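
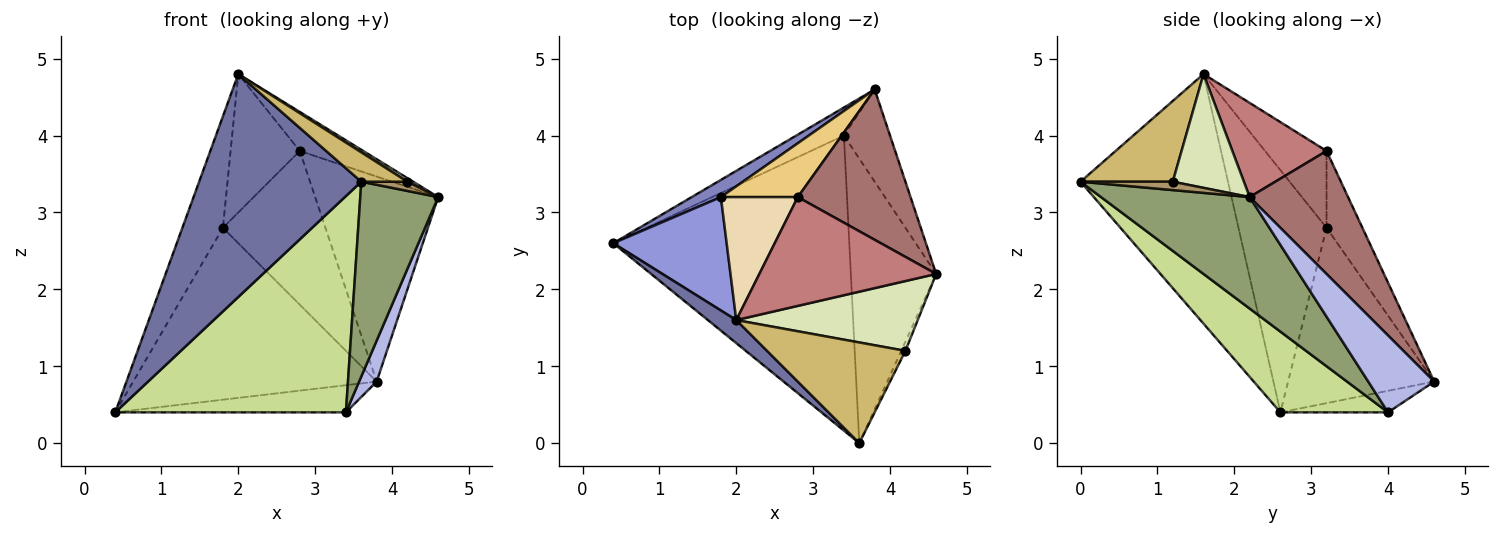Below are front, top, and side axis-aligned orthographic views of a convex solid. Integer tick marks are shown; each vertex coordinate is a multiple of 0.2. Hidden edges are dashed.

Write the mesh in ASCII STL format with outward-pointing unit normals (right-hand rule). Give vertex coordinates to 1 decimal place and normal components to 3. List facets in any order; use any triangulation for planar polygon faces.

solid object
 facet normal -0.671 -0.738 0.076
  outer loop
   vertex 3.6 0.0 3.4
   vertex 2.0 1.6 4.8
   vertex 0.4 2.6 0.4
  endloop
 endfacet
 facet normal -0.513 0.854 0.085
  outer loop
   vertex 1.8 3.2 2.8
   vertex 3.8 4.6 0.8
   vertex 0.4 2.6 0.4
  endloop
 endfacet
 facet normal -0.836 0.385 0.391
  outer loop
   vertex 1.8 3.2 2.8
   vertex 0.4 2.6 0.4
   vertex 2.0 1.6 4.8
  endloop
 endfacet
 facet normal 0.836 -0.223 -0.502
  outer loop
   vertex 3.4 4.0 0.4
   vertex 3.8 4.6 0.8
   vertex 4.6 2.2 3.2
  endloop
 endfacet
 facet normal 0.733 -0.384 -0.561
  outer loop
   vertex 3.4 4.0 0.4
   vertex 4.6 2.2 3.2
   vertex 3.6 0.0 3.4
  endloop
 endfacet
 facet normal -0.309 0.661 -0.684
  outer loop
   vertex 3.4 4.0 0.4
   vertex 0.4 2.6 0.4
   vertex 3.8 4.6 0.8
  endloop
 endfacet
 facet normal 0.266 -0.570 -0.778
  outer loop
   vertex 3.4 4.0 0.4
   vertex 3.6 0.0 3.4
   vertex 0.4 2.6 0.4
  endloop
 endfacet
 facet normal 0.531 -0.043 0.846
  outer loop
   vertex 4.2 1.2 3.4
   vertex 4.6 2.2 3.2
   vertex 2.0 1.6 4.8
  endloop
 endfacet
 facet normal 0.816 -0.408 -0.408
  outer loop
   vertex 4.2 1.2 3.4
   vertex 3.6 0.0 3.4
   vertex 4.6 2.2 3.2
  endloop
 endfacet
 facet normal 0.489 -0.244 0.838
  outer loop
   vertex 4.2 1.2 3.4
   vertex 2.0 1.6 4.8
   vertex 3.6 0.0 3.4
  endloop
 endfacet
 facet normal -0.314 0.896 0.314
  outer loop
   vertex 2.8 3.2 3.8
   vertex 3.8 4.6 0.8
   vertex 1.8 3.2 2.8
  endloop
 endfacet
 facet normal -0.553 0.623 0.553
  outer loop
   vertex 2.8 3.2 3.8
   vertex 1.8 3.2 2.8
   vertex 2.0 1.6 4.8
  endloop
 endfacet
 facet normal 0.542 0.678 0.497
  outer loop
   vertex 2.8 3.2 3.8
   vertex 4.6 2.2 3.2
   vertex 3.8 4.6 0.8
  endloop
 endfacet
 facet normal 0.448 0.302 0.841
  outer loop
   vertex 2.8 3.2 3.8
   vertex 2.0 1.6 4.8
   vertex 4.6 2.2 3.2
  endloop
 endfacet
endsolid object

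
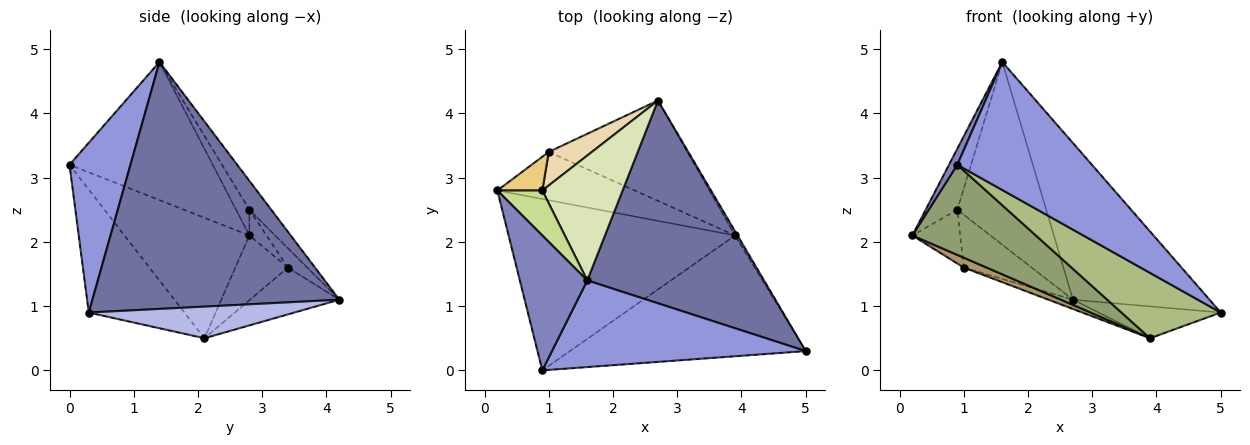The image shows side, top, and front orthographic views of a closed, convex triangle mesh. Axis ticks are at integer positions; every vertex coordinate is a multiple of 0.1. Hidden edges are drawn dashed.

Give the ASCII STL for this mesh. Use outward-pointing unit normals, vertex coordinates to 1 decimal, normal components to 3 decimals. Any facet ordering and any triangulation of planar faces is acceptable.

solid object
 facet normal 0.742 0.410 0.531
  outer loop
   vertex 1.6 1.4 4.8
   vertex 5.0 0.3 0.9
   vertex 2.7 4.2 1.1
  endloop
 endfacet
 facet normal -0.897 -0.052 0.438
  outer loop
   vertex 0.9 0.0 3.2
   vertex 1.6 1.4 4.8
   vertex 0.2 2.8 2.1
  endloop
 endfacet
 facet normal 0.351 -0.775 0.525
  outer loop
   vertex 0.9 0.0 3.2
   vertex 5.0 0.3 0.9
   vertex 1.6 1.4 4.8
  endloop
 endfacet
 facet normal 0.858 0.509 -0.067
  outer loop
   vertex 3.9 2.1 0.5
   vertex 2.7 4.2 1.1
   vertex 5.0 0.3 0.9
  endloop
 endfacet
 facet normal -0.426 -0.421 -0.801
  outer loop
   vertex 3.9 2.1 0.5
   vertex 0.9 0.0 3.2
   vertex 0.2 2.8 2.1
  endloop
 endfacet
 facet normal -0.417 -0.432 -0.800
  outer loop
   vertex 3.9 2.1 0.5
   vertex 5.0 0.3 0.9
   vertex 0.9 0.0 3.2
  endloop
 endfacet
 facet normal -0.321 0.762 0.562
  outer loop
   vertex 0.9 2.8 2.5
   vertex 0.2 2.8 2.1
   vertex 1.6 1.4 4.8
  endloop
 endfacet
 facet normal -0.199 0.809 0.553
  outer loop
   vertex 0.9 2.8 2.5
   vertex 1.6 1.4 4.8
   vertex 2.7 4.2 1.1
  endloop
 endfacet
 facet normal -0.419 -0.182 -0.889
  outer loop
   vertex 1.0 3.4 1.6
   vertex 3.9 2.1 0.5
   vertex 0.2 2.8 2.1
  endloop
 endfacet
 facet normal -0.319 0.088 -0.944
  outer loop
   vertex 1.0 3.4 1.6
   vertex 2.7 4.2 1.1
   vertex 3.9 2.1 0.5
  endloop
 endfacet
 facet normal -0.290 0.811 0.508
  outer loop
   vertex 1.0 3.4 1.6
   vertex 0.2 2.8 2.1
   vertex 0.9 2.8 2.5
  endloop
 endfacet
 facet normal -0.233 0.821 0.521
  outer loop
   vertex 1.0 3.4 1.6
   vertex 0.9 2.8 2.5
   vertex 2.7 4.2 1.1
  endloop
 endfacet
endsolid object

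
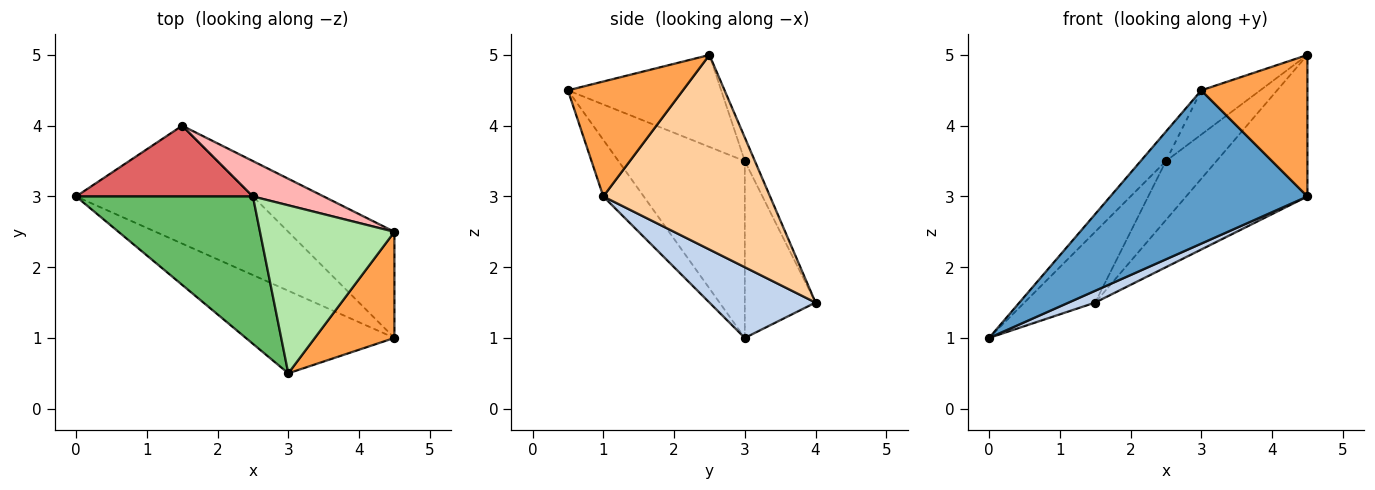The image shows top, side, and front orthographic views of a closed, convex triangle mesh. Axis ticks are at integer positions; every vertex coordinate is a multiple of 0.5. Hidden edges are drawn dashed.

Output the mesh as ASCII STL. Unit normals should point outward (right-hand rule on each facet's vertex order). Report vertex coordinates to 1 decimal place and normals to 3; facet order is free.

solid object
 facet normal -0.178 -0.866 -0.467
  outer loop
   vertex 4.5 1.0 3.0
   vertex 3.0 0.5 4.5
   vertex 0.0 3.0 1.0
  endloop
 endfacet
 facet normal 0.370 -0.092 -0.925
  outer loop
   vertex 4.5 1.0 3.0
   vertex 0.0 3.0 1.0
   vertex 1.5 4.0 1.5
  endloop
 endfacet
 facet normal 0.655 -0.605 0.453
  outer loop
   vertex 4.5 1.0 3.0
   vertex 4.5 2.5 5.0
   vertex 3.0 0.5 4.5
  endloop
 endfacet
 facet normal 0.740 0.538 -0.404
  outer loop
   vertex 4.5 1.0 3.0
   vertex 1.5 4.0 1.5
   vertex 4.5 2.5 5.0
  endloop
 endfacet
 facet normal -0.700 0.140 0.700
  outer loop
   vertex 2.5 3.0 3.5
   vertex 0.0 3.0 1.0
   vertex 3.0 0.5 4.5
  endloop
 endfacet
 facet normal -0.552 0.212 0.807
  outer loop
   vertex 2.5 3.0 3.5
   vertex 3.0 0.5 4.5
   vertex 4.5 2.5 5.0
  endloop
 endfacet
 facet normal -0.577 0.577 0.577
  outer loop
   vertex 2.5 3.0 3.5
   vertex 1.5 4.0 1.5
   vertex 0.0 3.0 1.0
  endloop
 endfacet
 facet normal -0.169 0.845 0.507
  outer loop
   vertex 2.5 3.0 3.5
   vertex 4.5 2.5 5.0
   vertex 1.5 4.0 1.5
  endloop
 endfacet
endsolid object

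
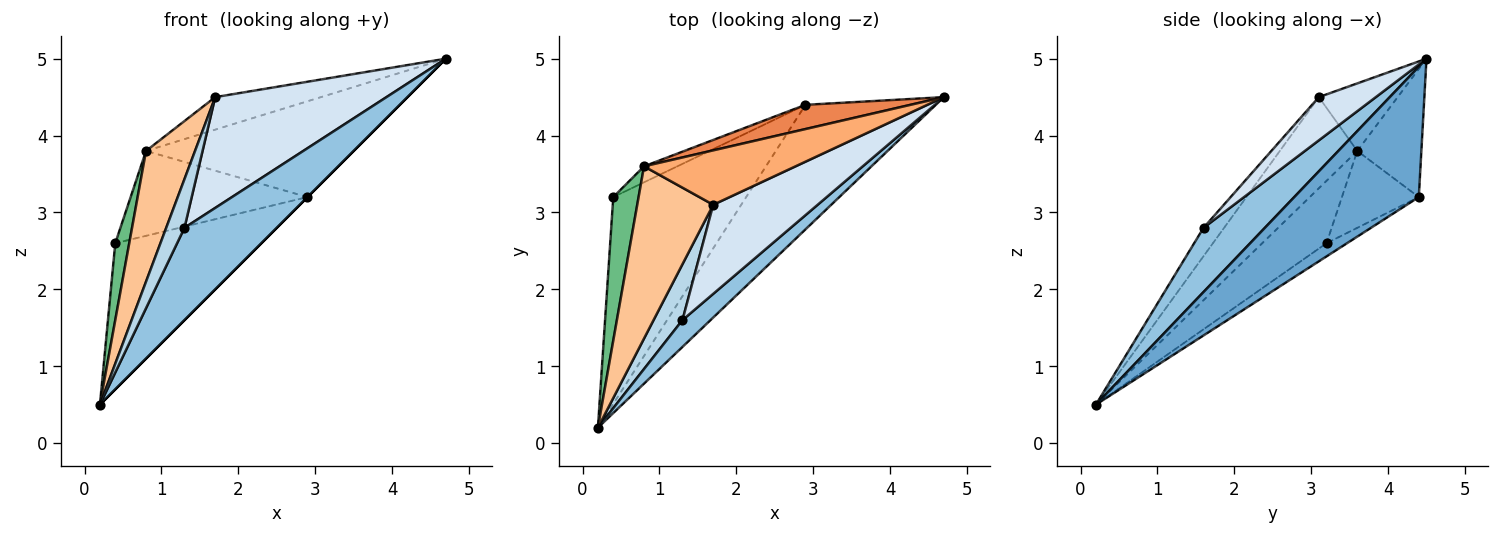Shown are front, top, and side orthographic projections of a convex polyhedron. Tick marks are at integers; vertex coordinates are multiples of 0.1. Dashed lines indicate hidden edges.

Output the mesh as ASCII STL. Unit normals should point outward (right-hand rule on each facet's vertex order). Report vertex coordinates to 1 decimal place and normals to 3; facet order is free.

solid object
 facet normal 0.707 0.000 -0.707
  outer loop
   vertex 2.9 4.4 3.2
   vertex 4.7 4.5 5.0
   vertex 0.2 0.2 0.5
  endloop
 endfacet
 facet normal 0.538 -0.809 0.235
  outer loop
   vertex 1.3 1.6 2.8
   vertex 0.2 0.2 0.5
   vertex 4.7 4.5 5.0
  endloop
 endfacet
 facet normal -0.595 -0.528 0.606
  outer loop
   vertex 1.3 1.6 2.8
   vertex 1.7 3.1 4.5
   vertex 0.2 0.2 0.5
  endloop
 endfacet
 facet normal 0.251 -0.754 0.607
  outer loop
   vertex 1.3 1.6 2.8
   vertex 4.7 4.5 5.0
   vertex 1.7 3.1 4.5
  endloop
 endfacet
 facet normal -0.287 0.929 0.235
  outer loop
   vertex 0.8 3.6 3.8
   vertex 4.7 4.5 5.0
   vertex 2.9 4.4 3.2
  endloop
 endfacet
 facet normal -0.357 0.479 0.802
  outer loop
   vertex 0.8 3.6 3.8
   vertex 1.7 3.1 4.5
   vertex 4.7 4.5 5.0
  endloop
 endfacet
 facet normal -0.691 -0.437 0.576
  outer loop
   vertex 0.8 3.6 3.8
   vertex 0.2 0.2 0.5
   vertex 1.7 3.1 4.5
  endloop
 endfacet
 facet normal -0.081 0.575 -0.814
  outer loop
   vertex 0.4 3.2 2.6
   vertex 2.9 4.4 3.2
   vertex 0.2 0.2 0.5
  endloop
 endfacet
 facet normal -0.908 -0.197 0.369
  outer loop
   vertex 0.4 3.2 2.6
   vertex 0.2 0.2 0.5
   vertex 0.8 3.6 3.8
  endloop
 endfacet
 facet normal -0.393 0.904 -0.170
  outer loop
   vertex 0.4 3.2 2.6
   vertex 0.8 3.6 3.8
   vertex 2.9 4.4 3.2
  endloop
 endfacet
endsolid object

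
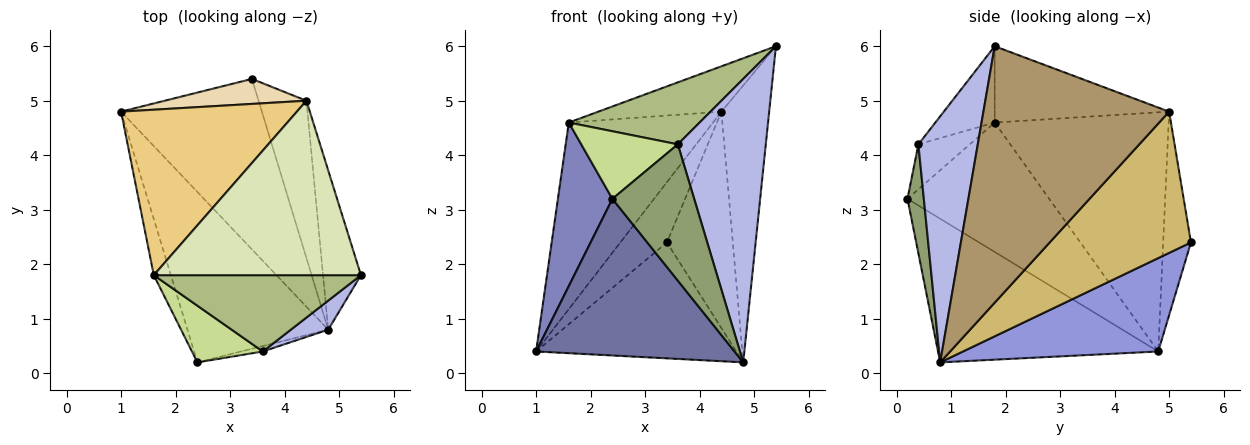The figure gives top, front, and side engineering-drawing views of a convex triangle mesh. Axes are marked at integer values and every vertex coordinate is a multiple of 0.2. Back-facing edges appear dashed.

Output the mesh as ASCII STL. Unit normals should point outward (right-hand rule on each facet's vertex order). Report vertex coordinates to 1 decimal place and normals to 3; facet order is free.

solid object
 facet normal -0.601 -0.541 -0.589
  outer loop
   vertex 4.8 0.8 0.2
   vertex 2.4 0.2 3.2
   vertex 1.0 4.8 0.4
  endloop
 endfacet
 facet normal -0.926 -0.356 -0.122
  outer loop
   vertex 1.6 1.8 4.6
   vertex 1.0 4.8 0.4
   vertex 2.4 0.2 3.2
  endloop
 endfacet
 facet normal 0.481 0.493 -0.725
  outer loop
   vertex 3.4 5.4 2.4
   vertex 4.8 0.8 0.2
   vertex 1.0 4.8 0.4
  endloop
 endfacet
 facet normal 0.558 -0.826 0.085
  outer loop
   vertex 3.6 0.4 4.2
   vertex 4.8 0.8 0.2
   vertex 5.4 1.8 6.0
  endloop
 endfacet
 facet normal 0.196 -0.980 -0.039
  outer loop
   vertex 3.6 0.4 4.2
   vertex 2.4 0.2 3.2
   vertex 4.8 0.8 0.2
  endloop
 endfacet
 facet normal -0.275 -0.606 0.746
  outer loop
   vertex 3.6 0.4 4.2
   vertex 5.4 1.8 6.0
   vertex 1.6 1.8 4.6
  endloop
 endfacet
 facet normal -0.378 -0.709 0.595
  outer loop
   vertex 3.6 0.4 4.2
   vertex 1.6 1.8 4.6
   vertex 2.4 0.2 3.2
  endloop
 endfacet
 facet normal -0.336 0.237 0.912
  outer loop
   vertex 4.4 5.0 4.8
   vertex 1.6 1.8 4.6
   vertex 5.4 1.8 6.0
  endloop
 endfacet
 facet normal 0.959 0.246 -0.142
  outer loop
   vertex 4.4 5.0 4.8
   vertex 5.4 1.8 6.0
   vertex 4.8 0.8 0.2
  endloop
 endfacet
 facet normal 0.866 0.404 -0.294
  outer loop
   vertex 4.4 5.0 4.8
   vertex 4.8 0.8 0.2
   vertex 3.4 5.4 2.4
  endloop
 endfacet
 facet normal -0.670 0.555 0.492
  outer loop
   vertex 4.4 5.0 4.8
   vertex 1.0 4.8 0.4
   vertex 1.6 1.8 4.6
  endloop
 endfacet
 facet normal -0.482 0.809 0.336
  outer loop
   vertex 4.4 5.0 4.8
   vertex 3.4 5.4 2.4
   vertex 1.0 4.8 0.4
  endloop
 endfacet
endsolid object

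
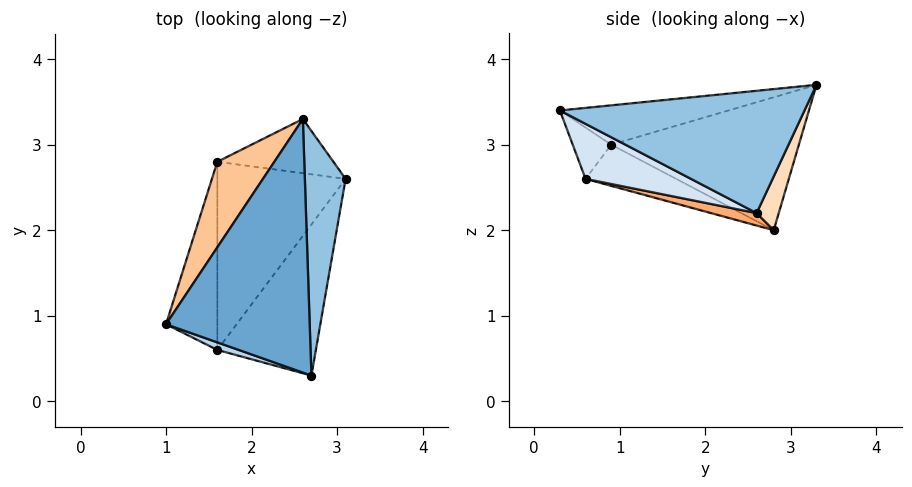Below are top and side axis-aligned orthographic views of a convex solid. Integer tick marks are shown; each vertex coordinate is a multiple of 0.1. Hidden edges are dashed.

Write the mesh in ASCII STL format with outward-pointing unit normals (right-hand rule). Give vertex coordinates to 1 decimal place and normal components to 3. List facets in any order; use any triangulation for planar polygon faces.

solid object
 facet normal -0.263 -0.105 0.959
  outer loop
   vertex 2.6 3.3 3.7
   vertex 1.0 0.9 3.0
   vertex 2.7 0.3 3.4
  endloop
 endfacet
 facet normal 0.949 0.000 0.316
  outer loop
   vertex 2.6 3.3 3.7
   vertex 2.7 0.3 3.4
   vertex 3.1 2.6 2.2
  endloop
 endfacet
 facet normal -0.360 -0.921 0.150
  outer loop
   vertex 1.6 0.6 2.6
   vertex 2.7 0.3 3.4
   vertex 1.0 0.9 3.0
  endloop
 endfacet
 facet normal 0.429 -0.475 -0.768
  outer loop
   vertex 1.6 0.6 2.6
   vertex 3.1 2.6 2.2
   vertex 2.7 0.3 3.4
  endloop
 endfacet
 facet normal -0.612 -0.208 -0.763
  outer loop
   vertex 1.6 2.8 2.0
   vertex 1.6 0.6 2.6
   vertex 1.0 0.9 3.0
  endloop
 endfacet
 facet normal 0.093 -0.262 -0.961
  outer loop
   vertex 1.6 2.8 2.0
   vertex 3.1 2.6 2.2
   vertex 1.6 0.6 2.6
  endloop
 endfacet
 facet normal -0.823 0.446 0.353
  outer loop
   vertex 1.6 2.8 2.0
   vertex 1.0 0.9 3.0
   vertex 2.6 3.3 3.7
  endloop
 endfacet
 facet normal 0.171 0.913 -0.369
  outer loop
   vertex 1.6 2.8 2.0
   vertex 2.6 3.3 3.7
   vertex 3.1 2.6 2.2
  endloop
 endfacet
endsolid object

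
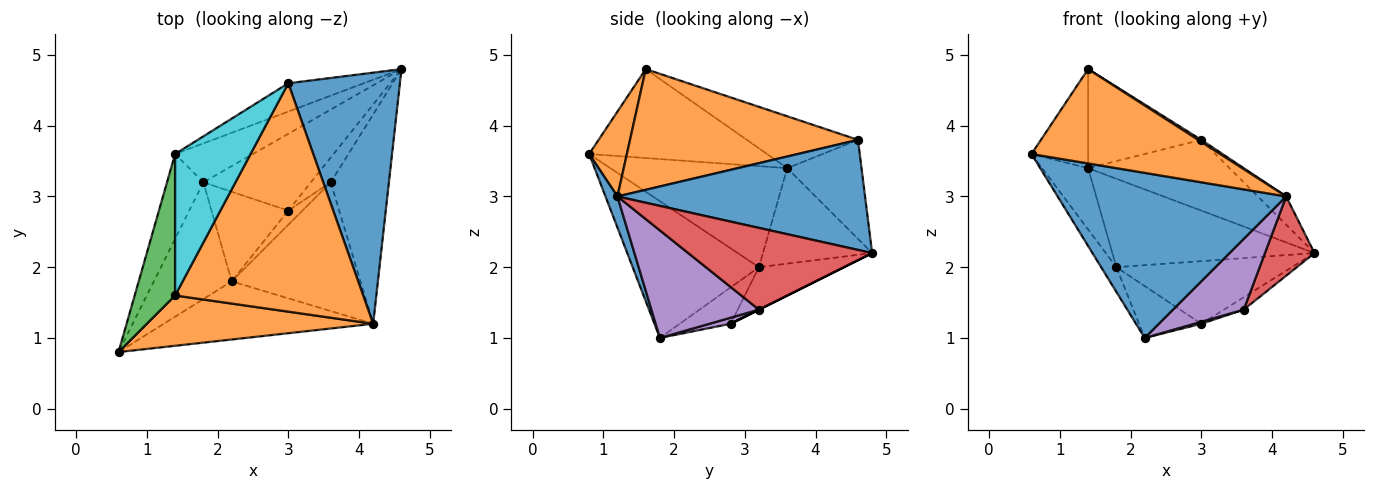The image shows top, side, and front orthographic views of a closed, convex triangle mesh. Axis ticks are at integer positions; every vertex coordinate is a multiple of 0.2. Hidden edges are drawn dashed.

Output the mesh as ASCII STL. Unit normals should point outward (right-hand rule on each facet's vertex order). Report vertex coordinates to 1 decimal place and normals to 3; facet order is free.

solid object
 facet normal 0.049 -0.942 -0.332
  outer loop
   vertex 4.2 1.2 3.0
   vertex 0.6 0.8 3.6
   vertex 2.2 1.8 1.0
  endloop
 endfacet
 facet normal 0.174 -0.869 0.463
  outer loop
   vertex 4.2 1.2 3.0
   vertex 1.4 1.6 4.8
   vertex 0.6 0.8 3.6
  endloop
 endfacet
 facet normal -0.874 0.278 0.397
  outer loop
   vertex 1.4 3.6 3.4
   vertex 0.6 0.8 3.6
   vertex 1.4 1.6 4.8
  endloop
 endfacet
 facet normal 0.796 -0.214 -0.566
  outer loop
   vertex 3.6 3.2 1.4
   vertex 4.6 4.8 2.2
   vertex 4.2 1.2 3.0
  endloop
 endfacet
 facet normal 0.591 -0.389 -0.707
  outer loop
   vertex 3.6 3.2 1.4
   vertex 4.2 1.2 3.0
   vertex 2.2 1.8 1.0
  endloop
 endfacet
 facet normal -0.443 0.821 -0.361
  outer loop
   vertex 1.8 3.2 2.0
   vertex 1.4 3.6 3.4
   vertex 4.6 4.8 2.2
  endloop
 endfacet
 facet normal -0.864 0.104 -0.492
  outer loop
   vertex 1.8 3.2 2.0
   vertex 2.2 1.8 1.0
   vertex 0.6 0.8 3.6
  endloop
 endfacet
 facet normal -0.914 0.238 -0.329
  outer loop
   vertex 1.8 3.2 2.0
   vertex 0.6 0.8 3.6
   vertex 1.4 3.6 3.4
  endloop
 endfacet
 facet normal -0.438 0.835 -0.334
  outer loop
   vertex 3.0 4.6 3.8
   vertex 4.6 4.8 2.2
   vertex 1.4 3.6 3.4
  endloop
 endfacet
 facet normal -0.491 0.500 0.714
  outer loop
   vertex 3.0 4.6 3.8
   vertex 1.4 3.6 3.4
   vertex 1.4 1.6 4.8
  endloop
 endfacet
 facet normal 0.700 0.080 0.710
  outer loop
   vertex 3.0 4.6 3.8
   vertex 4.2 1.2 3.0
   vertex 4.6 4.8 2.2
  endloop
 endfacet
 facet normal 0.540 -0.007 0.842
  outer loop
   vertex 3.0 4.6 3.8
   vertex 1.4 1.6 4.8
   vertex 4.2 1.2 3.0
  endloop
 endfacet
 facet normal 0.000 0.447 -0.894
  outer loop
   vertex 3.0 2.8 1.2
   vertex 4.6 4.8 2.2
   vertex 3.6 3.2 1.4
  endloop
 endfacet
 facet normal -0.292 0.604 -0.741
  outer loop
   vertex 3.0 2.8 1.2
   vertex 1.8 3.2 2.0
   vertex 4.6 4.8 2.2
  endloop
 endfacet
 facet normal 0.391 -0.130 -0.911
  outer loop
   vertex 3.0 2.8 1.2
   vertex 3.6 3.2 1.4
   vertex 2.2 1.8 1.0
  endloop
 endfacet
 facet normal -0.379 0.464 -0.801
  outer loop
   vertex 3.0 2.8 1.2
   vertex 2.2 1.8 1.0
   vertex 1.8 3.2 2.0
  endloop
 endfacet
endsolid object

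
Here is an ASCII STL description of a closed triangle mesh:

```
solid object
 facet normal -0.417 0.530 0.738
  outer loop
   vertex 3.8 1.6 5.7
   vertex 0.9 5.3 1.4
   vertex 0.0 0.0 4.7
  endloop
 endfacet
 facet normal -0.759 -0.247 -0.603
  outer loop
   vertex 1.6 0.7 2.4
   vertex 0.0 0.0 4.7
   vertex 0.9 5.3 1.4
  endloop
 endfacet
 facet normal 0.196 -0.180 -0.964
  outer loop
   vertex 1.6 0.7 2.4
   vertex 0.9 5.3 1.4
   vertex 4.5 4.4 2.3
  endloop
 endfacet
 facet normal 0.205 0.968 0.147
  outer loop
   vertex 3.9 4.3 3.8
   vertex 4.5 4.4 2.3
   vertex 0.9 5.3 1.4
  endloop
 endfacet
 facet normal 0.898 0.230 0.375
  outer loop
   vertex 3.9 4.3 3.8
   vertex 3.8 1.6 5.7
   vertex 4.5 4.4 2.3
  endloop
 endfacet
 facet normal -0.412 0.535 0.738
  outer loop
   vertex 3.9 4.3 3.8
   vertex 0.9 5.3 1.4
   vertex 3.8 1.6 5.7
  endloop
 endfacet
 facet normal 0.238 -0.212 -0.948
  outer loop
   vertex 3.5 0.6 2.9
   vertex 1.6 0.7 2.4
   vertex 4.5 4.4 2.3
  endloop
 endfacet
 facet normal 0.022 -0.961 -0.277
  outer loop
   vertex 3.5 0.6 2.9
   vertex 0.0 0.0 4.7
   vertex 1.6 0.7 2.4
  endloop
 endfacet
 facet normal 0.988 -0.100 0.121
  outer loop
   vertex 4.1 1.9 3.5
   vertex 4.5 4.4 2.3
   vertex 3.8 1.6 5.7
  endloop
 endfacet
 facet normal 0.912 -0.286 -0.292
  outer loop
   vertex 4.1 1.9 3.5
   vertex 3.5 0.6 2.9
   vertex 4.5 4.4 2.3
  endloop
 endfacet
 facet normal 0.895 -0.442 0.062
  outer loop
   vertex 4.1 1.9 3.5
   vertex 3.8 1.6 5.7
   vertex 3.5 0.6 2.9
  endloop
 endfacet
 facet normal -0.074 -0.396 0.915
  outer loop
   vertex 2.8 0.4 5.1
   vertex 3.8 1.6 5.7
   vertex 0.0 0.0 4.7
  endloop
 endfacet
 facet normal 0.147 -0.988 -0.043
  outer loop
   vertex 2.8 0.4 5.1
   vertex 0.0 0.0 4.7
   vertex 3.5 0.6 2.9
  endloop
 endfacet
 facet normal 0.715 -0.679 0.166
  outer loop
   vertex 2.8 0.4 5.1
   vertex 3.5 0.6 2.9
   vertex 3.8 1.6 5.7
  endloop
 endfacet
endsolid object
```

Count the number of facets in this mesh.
14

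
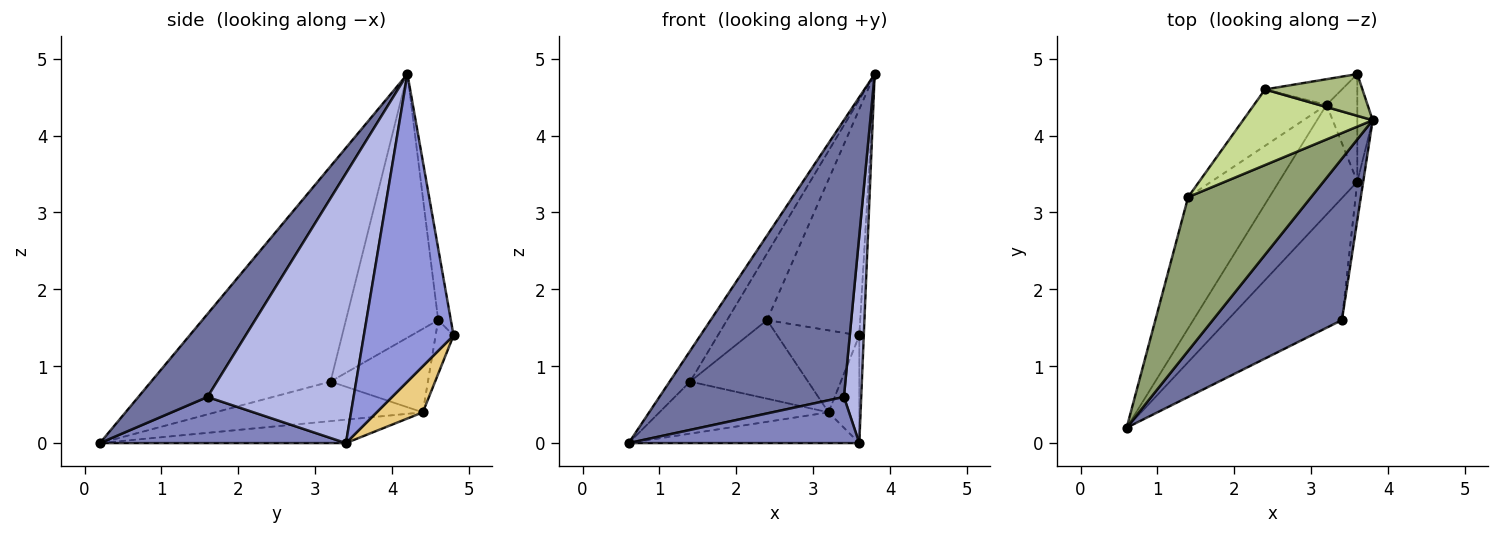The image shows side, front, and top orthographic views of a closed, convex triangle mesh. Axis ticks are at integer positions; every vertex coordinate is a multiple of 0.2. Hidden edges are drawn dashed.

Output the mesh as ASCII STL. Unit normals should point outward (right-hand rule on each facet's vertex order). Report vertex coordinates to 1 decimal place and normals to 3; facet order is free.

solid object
 facet normal 0.308 -0.822 0.479
  outer loop
   vertex 3.4 1.6 0.6
   vertex 3.8 4.2 4.8
   vertex 0.6 0.2 0.0
  endloop
 endfacet
 facet normal 0.353 -0.331 -0.875
  outer loop
   vertex 3.6 3.4 0.0
   vertex 3.4 1.6 0.6
   vertex 0.6 0.2 0.0
  endloop
 endfacet
 facet normal 0.998 0.050 -0.050
  outer loop
   vertex 3.6 3.4 0.0
   vertex 3.6 4.8 1.4
   vertex 3.8 4.2 4.8
  endloop
 endfacet
 facet normal 0.993 -0.118 -0.022
  outer loop
   vertex 3.6 3.4 0.0
   vertex 3.8 4.2 4.8
   vertex 3.4 1.6 0.6
  endloop
 endfacet
 facet normal -0.864 0.099 0.494
  outer loop
   vertex 1.4 3.2 0.8
   vertex 0.6 0.2 0.0
   vertex 3.8 4.2 4.8
  endloop
 endfacet
 facet normal -0.132 0.975 0.180
  outer loop
   vertex 2.4 4.6 1.6
   vertex 3.8 4.2 4.8
   vertex 3.6 4.8 1.4
  endloop
 endfacet
 facet normal -0.836 0.362 0.411
  outer loop
   vertex 2.4 4.6 1.6
   vertex 1.4 3.2 0.8
   vertex 3.8 4.2 4.8
  endloop
 endfacet
 facet normal -0.557 0.675 -0.484
  outer loop
   vertex 3.2 4.4 0.4
   vertex 1.4 3.2 0.8
   vertex 2.4 4.6 1.6
  endloop
 endfacet
 facet normal -0.277 0.259 -0.925
  outer loop
   vertex 3.2 4.4 0.4
   vertex 3.6 3.4 0.0
   vertex 0.6 0.2 0.0
  endloop
 endfacet
 facet normal -0.412 0.336 -0.847
  outer loop
   vertex 3.2 4.4 0.4
   vertex 0.6 0.2 0.0
   vertex 1.4 3.2 0.8
  endloop
 endfacet
 facet normal 0.728 0.485 -0.485
  outer loop
   vertex 3.2 4.4 0.4
   vertex 3.6 4.8 1.4
   vertex 3.6 3.4 0.0
  endloop
 endfacet
 facet normal -0.204 0.934 -0.292
  outer loop
   vertex 3.2 4.4 0.4
   vertex 2.4 4.6 1.6
   vertex 3.6 4.8 1.4
  endloop
 endfacet
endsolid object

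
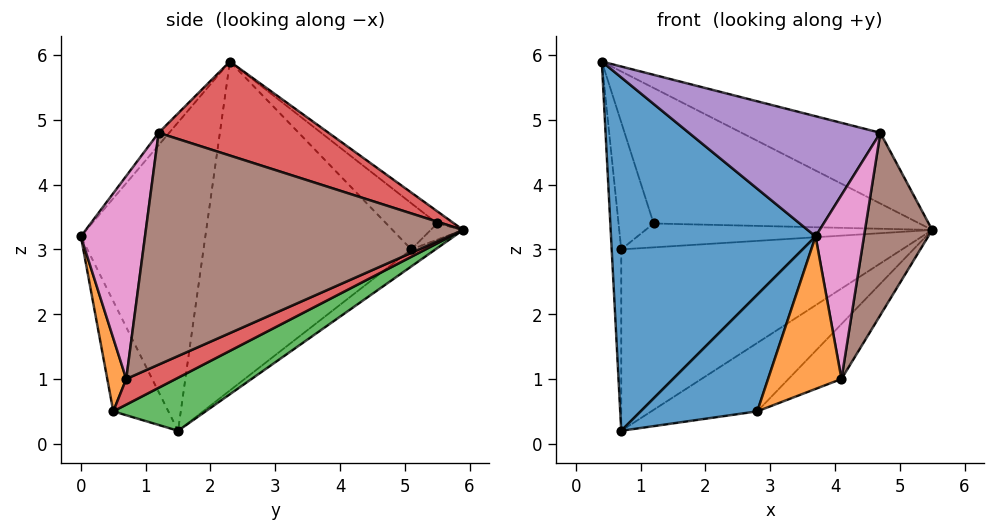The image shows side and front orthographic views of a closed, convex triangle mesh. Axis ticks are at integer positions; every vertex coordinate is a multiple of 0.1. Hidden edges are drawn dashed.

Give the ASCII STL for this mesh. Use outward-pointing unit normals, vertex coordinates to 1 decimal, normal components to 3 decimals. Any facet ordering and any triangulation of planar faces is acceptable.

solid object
 facet normal -0.518 -0.851 0.092
  outer loop
   vertex 0.7 1.5 0.2
   vertex 3.7 0.0 3.2
   vertex 0.4 2.3 5.9
  endloop
 endfacet
 facet normal -0.997 0.046 -0.059
  outer loop
   vertex 0.7 5.1 3.0
   vertex 0.7 1.5 0.2
   vertex 0.4 2.3 5.9
  endloop
 endfacet
 facet normal -0.053 0.613 -0.788
  outer loop
   vertex 0.7 5.1 3.0
   vertex 5.5 5.9 3.3
   vertex 0.7 1.5 0.2
  endloop
 endfacet
 facet normal 0.298 0.244 0.923
  outer loop
   vertex 4.7 1.2 4.8
   vertex 5.5 5.9 3.3
   vertex 0.4 2.3 5.9
  endloop
 endfacet
 facet normal -0.043 -0.786 0.617
  outer loop
   vertex 4.7 1.2 4.8
   vertex 0.4 2.3 5.9
   vertex 3.7 0.0 3.2
  endloop
 endfacet
 facet normal 0.970 -0.205 -0.126
  outer loop
   vertex 4.1 0.7 1.0
   vertex 5.5 5.9 3.3
   vertex 4.7 1.2 4.8
  endloop
 endfacet
 facet normal 0.797 -0.602 -0.047
  outer loop
   vertex 4.1 0.7 1.0
   vertex 4.7 1.2 4.8
   vertex 3.7 0.0 3.2
  endloop
 endfacet
 facet normal -0.040 0.621 0.783
  outer loop
   vertex 1.2 5.5 3.4
   vertex 0.4 2.3 5.9
   vertex 5.5 5.9 3.3
  endloop
 endfacet
 facet normal -0.748 0.515 0.420
  outer loop
   vertex 1.2 5.5 3.4
   vertex 0.7 5.1 3.0
   vertex 0.4 2.3 5.9
  endloop
 endfacet
 facet normal -0.085 0.756 -0.649
  outer loop
   vertex 1.2 5.5 3.4
   vertex 5.5 5.9 3.3
   vertex 0.7 5.1 3.0
  endloop
 endfacet
 facet normal -0.427 -0.904 -0.025
  outer loop
   vertex 2.8 0.5 0.5
   vertex 3.7 0.0 3.2
   vertex 0.7 1.5 0.2
  endloop
 endfacet
 facet normal 0.242 -0.936 -0.254
  outer loop
   vertex 2.8 0.5 0.5
   vertex 4.1 0.7 1.0
   vertex 3.7 0.0 3.2
  endloop
 endfacet
 facet normal 0.284 0.326 -0.902
  outer loop
   vertex 2.8 0.5 0.5
   vertex 0.7 1.5 0.2
   vertex 5.5 5.9 3.3
  endloop
 endfacet
 facet normal 0.297 0.318 -0.900
  outer loop
   vertex 2.8 0.5 0.5
   vertex 5.5 5.9 3.3
   vertex 4.1 0.7 1.0
  endloop
 endfacet
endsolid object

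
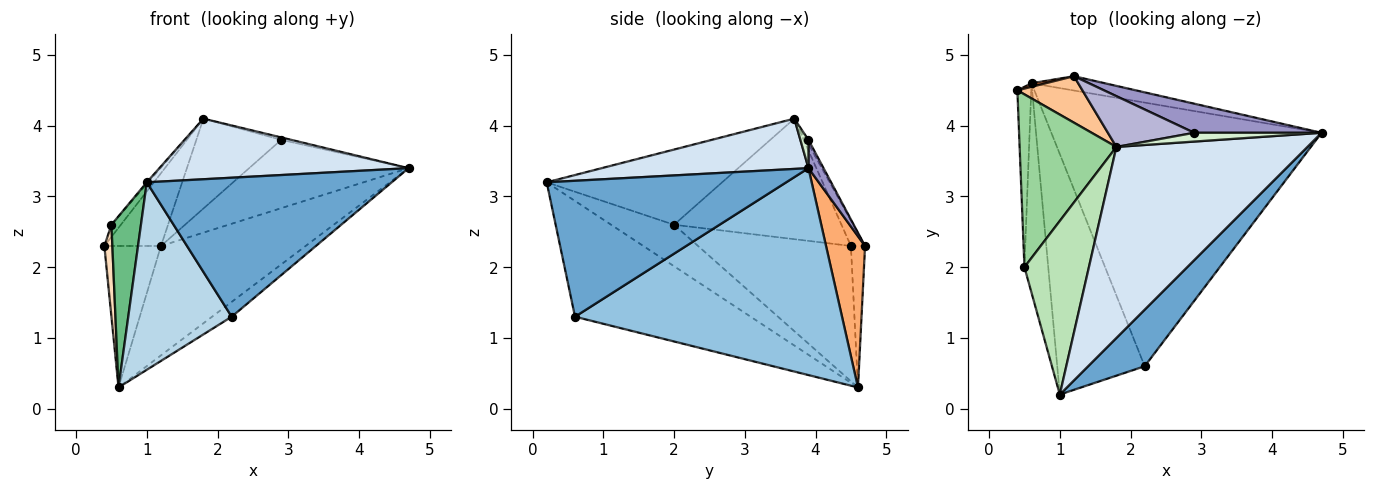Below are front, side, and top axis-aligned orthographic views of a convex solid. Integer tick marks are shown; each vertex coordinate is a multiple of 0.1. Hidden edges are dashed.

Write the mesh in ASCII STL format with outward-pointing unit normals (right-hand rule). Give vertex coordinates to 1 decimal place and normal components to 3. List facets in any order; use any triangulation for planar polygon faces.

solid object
 facet normal 0.671 -0.686 0.279
  outer loop
   vertex 2.2 0.6 1.3
   vertex 4.7 3.9 3.4
   vertex 1.0 0.2 3.2
  endloop
 endfacet
 facet normal 0.607 0.045 -0.793
  outer loop
   vertex 2.2 0.6 1.3
   vertex 0.6 4.6 0.3
   vertex 4.7 3.9 3.4
  endloop
 endfacet
 facet normal -0.722 -0.425 -0.546
  outer loop
   vertex 2.2 0.6 1.3
   vertex 1.0 0.2 3.2
   vertex 0.6 4.6 0.3
  endloop
 endfacet
 facet normal 0.243 -0.293 0.925
  outer loop
   vertex 1.8 3.7 4.1
   vertex 1.0 0.2 3.2
   vertex 4.7 3.9 3.4
  endloop
 endfacet
 facet normal -0.242 0.970 0.024
  outer loop
   vertex 1.2 4.7 2.3
   vertex 0.6 4.6 0.3
   vertex 0.4 4.5 2.3
  endloop
 endfacet
 facet normal 0.258 0.958 -0.125
  outer loop
   vertex 1.2 4.7 2.3
   vertex 4.7 3.9 3.4
   vertex 0.6 4.6 0.3
  endloop
 endfacet
 facet normal -0.206 0.825 0.527
  outer loop
   vertex 1.2 4.7 2.3
   vertex 0.4 4.5 2.3
   vertex 1.8 3.7 4.1
  endloop
 endfacet
 facet normal -0.993 -0.052 -0.102
  outer loop
   vertex 0.5 2.0 2.6
   vertex 0.4 4.5 2.3
   vertex 0.6 4.6 0.3
  endloop
 endfacet
 facet normal -0.803 -0.377 -0.461
  outer loop
   vertex 0.5 2.0 2.6
   vertex 0.6 4.6 0.3
   vertex 1.0 0.2 3.2
  endloop
 endfacet
 facet normal -0.779 0.044 0.625
  outer loop
   vertex 0.5 2.0 2.6
   vertex 1.8 3.7 4.1
   vertex 0.4 4.5 2.3
  endloop
 endfacet
 facet normal -0.759 0.006 0.651
  outer loop
   vertex 0.5 2.0 2.6
   vertex 1.0 0.2 3.2
   vertex 1.8 3.7 4.1
  endloop
 endfacet
 facet normal 0.209 0.262 0.942
  outer loop
   vertex 2.9 3.9 3.8
   vertex 1.8 3.7 4.1
   vertex 4.7 3.9 3.4
  endloop
 endfacet
 facet normal 0.087 0.917 0.390
  outer loop
   vertex 2.9 3.9 3.8
   vertex 4.7 3.9 3.4
   vertex 1.2 4.7 2.3
  endloop
 endfacet
 facet normal -0.024 0.870 0.492
  outer loop
   vertex 2.9 3.9 3.8
   vertex 1.2 4.7 2.3
   vertex 1.8 3.7 4.1
  endloop
 endfacet
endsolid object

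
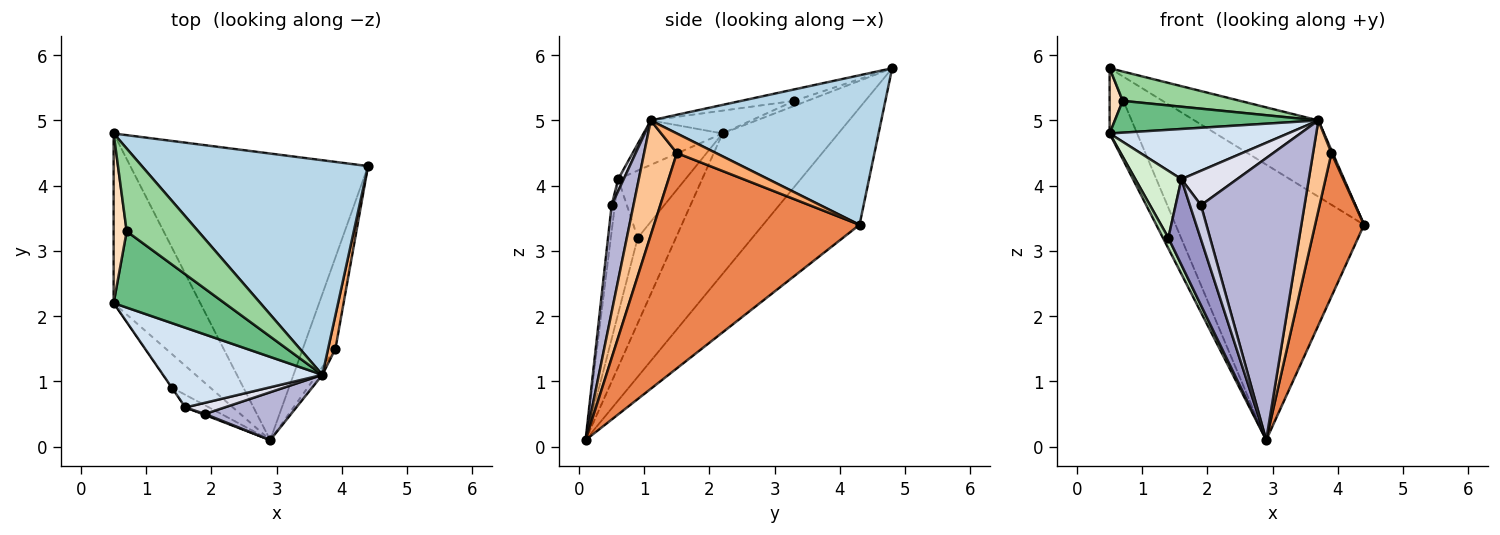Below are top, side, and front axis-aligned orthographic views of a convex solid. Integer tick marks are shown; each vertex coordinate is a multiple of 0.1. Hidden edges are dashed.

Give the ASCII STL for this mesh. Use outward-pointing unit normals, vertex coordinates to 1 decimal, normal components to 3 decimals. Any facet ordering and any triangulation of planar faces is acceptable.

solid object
 facet normal -0.834 0.198 -0.514
  outer loop
   vertex 0.5 4.8 5.8
   vertex 2.9 0.1 0.1
   vertex 0.5 2.2 4.8
  endloop
 endfacet
 facet normal -0.334 0.653 -0.679
  outer loop
   vertex 0.5 4.8 5.8
   vertex 4.4 4.3 3.4
   vertex 2.9 0.1 0.1
  endloop
 endfacet
 facet normal 0.529 0.284 0.800
  outer loop
   vertex 3.7 1.1 5.0
   vertex 4.4 4.3 3.4
   vertex 0.5 4.8 5.8
  endloop
 endfacet
 facet normal -0.230 -0.518 0.824
  outer loop
   vertex 1.6 0.6 4.1
   vertex 3.7 1.1 5.0
   vertex 0.5 2.2 4.8
  endloop
 endfacet
 facet normal 0.962 -0.229 -0.146
  outer loop
   vertex 3.9 1.5 4.5
   vertex 2.9 0.1 0.1
   vertex 4.4 4.3 3.4
  endloop
 endfacet
 facet normal 0.936 -0.029 0.351
  outer loop
   vertex 3.9 1.5 4.5
   vertex 4.4 4.3 3.4
   vertex 3.7 1.1 5.0
  endloop
 endfacet
 facet normal 0.871 -0.489 -0.043
  outer loop
   vertex 3.9 1.5 4.5
   vertex 3.7 1.1 5.0
   vertex 2.9 0.1 0.1
  endloop
 endfacet
 facet normal -0.338 -0.338 0.878
  outer loop
   vertex 0.7 3.3 5.3
   vertex 0.5 4.8 5.8
   vertex 0.5 2.2 4.8
  endloop
 endfacet
 facet normal -0.187 -0.378 0.907
  outer loop
   vertex 0.7 3.3 5.3
   vertex 0.5 2.2 4.8
   vertex 3.7 1.1 5.0
  endloop
 endfacet
 facet normal -0.149 -0.331 0.932
  outer loop
   vertex 0.7 3.3 5.3
   vertex 3.7 1.1 5.0
   vertex 0.5 4.8 5.8
  endloop
 endfacet
 facet normal -0.905 -0.128 -0.405
  outer loop
   vertex 1.4 0.9 3.2
   vertex 0.5 2.2 4.8
   vertex 2.9 0.1 0.1
  endloop
 endfacet
 facet normal -0.825 -0.565 -0.005
  outer loop
   vertex 1.4 0.9 3.2
   vertex 1.6 0.6 4.1
   vertex 0.5 2.2 4.8
  endloop
 endfacet
 facet normal -0.638 -0.762 -0.112
  outer loop
   vertex 1.4 0.9 3.2
   vertex 2.9 0.1 0.1
   vertex 1.6 0.6 4.1
  endloop
 endfacet
 facet normal 0.203 -0.965 0.164
  outer loop
   vertex 1.9 0.5 3.7
   vertex 2.9 0.1 0.1
   vertex 3.7 1.1 5.0
  endloop
 endfacet
 facet normal -0.282 -0.959 0.028
  outer loop
   vertex 1.9 0.5 3.7
   vertex 1.6 0.6 4.1
   vertex 2.9 0.1 0.1
  endloop
 endfacet
 facet normal 0.094 -0.947 0.307
  outer loop
   vertex 1.9 0.5 3.7
   vertex 3.7 1.1 5.0
   vertex 1.6 0.6 4.1
  endloop
 endfacet
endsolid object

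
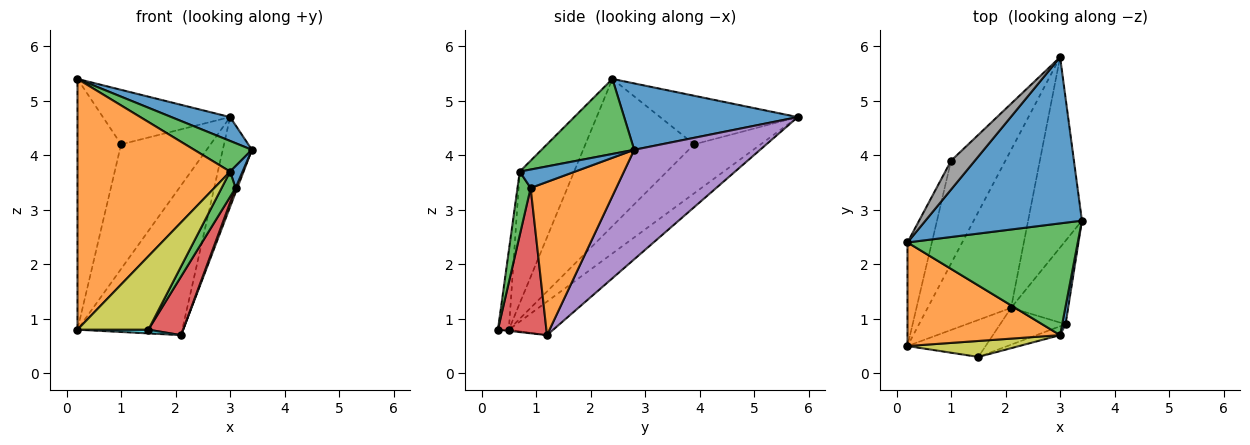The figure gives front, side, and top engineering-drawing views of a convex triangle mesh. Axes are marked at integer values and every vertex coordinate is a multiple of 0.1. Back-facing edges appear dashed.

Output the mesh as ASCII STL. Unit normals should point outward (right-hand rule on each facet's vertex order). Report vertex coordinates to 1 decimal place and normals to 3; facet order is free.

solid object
 facet normal 0.387 -0.131 0.913
  outer loop
   vertex 0.2 2.4 5.4
   vertex 3.4 2.8 4.1
   vertex 3.0 5.8 4.7
  endloop
 endfacet
 facet normal -0.313 -0.878 0.363
  outer loop
   vertex 3.0 0.7 3.7
   vertex 0.2 2.4 5.4
   vertex 0.2 0.5 0.8
  endloop
 endfacet
 facet normal 0.391 -0.244 0.888
  outer loop
   vertex 3.0 0.7 3.7
   vertex 3.4 2.8 4.1
   vertex 0.2 2.4 5.4
  endloop
 endfacet
 facet normal -0.280 0.661 -0.697
  outer loop
   vertex 2.1 1.2 0.7
   vertex 0.2 0.5 0.8
   vertex 3.0 5.8 4.7
  endloop
 endfacet
 facet normal 0.879 0.204 -0.432
  outer loop
   vertex 2.1 1.2 0.7
   vertex 3.0 5.8 4.7
   vertex 3.4 2.8 4.1
  endloop
 endfacet
 facet normal -0.498 0.669 -0.552
  outer loop
   vertex 1.0 3.9 4.2
   vertex 3.0 5.8 4.7
   vertex 0.2 0.5 0.8
  endloop
 endfacet
 facet normal -0.917 0.368 -0.152
  outer loop
   vertex 1.0 3.9 4.2
   vertex 0.2 0.5 0.8
   vertex 0.2 2.4 5.4
  endloop
 endfacet
 facet normal -0.691 0.639 0.338
  outer loop
   vertex 1.0 3.9 4.2
   vertex 0.2 2.4 5.4
   vertex 3.0 5.8 4.7
  endloop
 endfacet
 facet normal -0.149 -0.966 0.210
  outer loop
   vertex 1.5 0.3 0.8
   vertex 3.0 0.7 3.7
   vertex 0.2 0.5 0.8
  endloop
 endfacet
 facet normal -0.015 -0.100 -0.995
  outer loop
   vertex 1.5 0.3 0.8
   vertex 0.2 0.5 0.8
   vertex 2.1 1.2 0.7
  endloop
 endfacet
 facet normal 0.960 -0.216 0.176
  outer loop
   vertex 3.1 0.9 3.4
   vertex 3.4 2.8 4.1
   vertex 3.0 0.7 3.7
  endloop
 endfacet
 facet normal 0.937 -0.019 -0.349
  outer loop
   vertex 3.1 0.9 3.4
   vertex 2.1 1.2 0.7
   vertex 3.4 2.8 4.1
  endloop
 endfacet
 facet normal 0.666 -0.704 -0.247
  outer loop
   vertex 3.1 0.9 3.4
   vertex 3.0 0.7 3.7
   vertex 1.5 0.3 0.8
  endloop
 endfacet
 facet normal 0.763 -0.547 -0.344
  outer loop
   vertex 3.1 0.9 3.4
   vertex 1.5 0.3 0.8
   vertex 2.1 1.2 0.7
  endloop
 endfacet
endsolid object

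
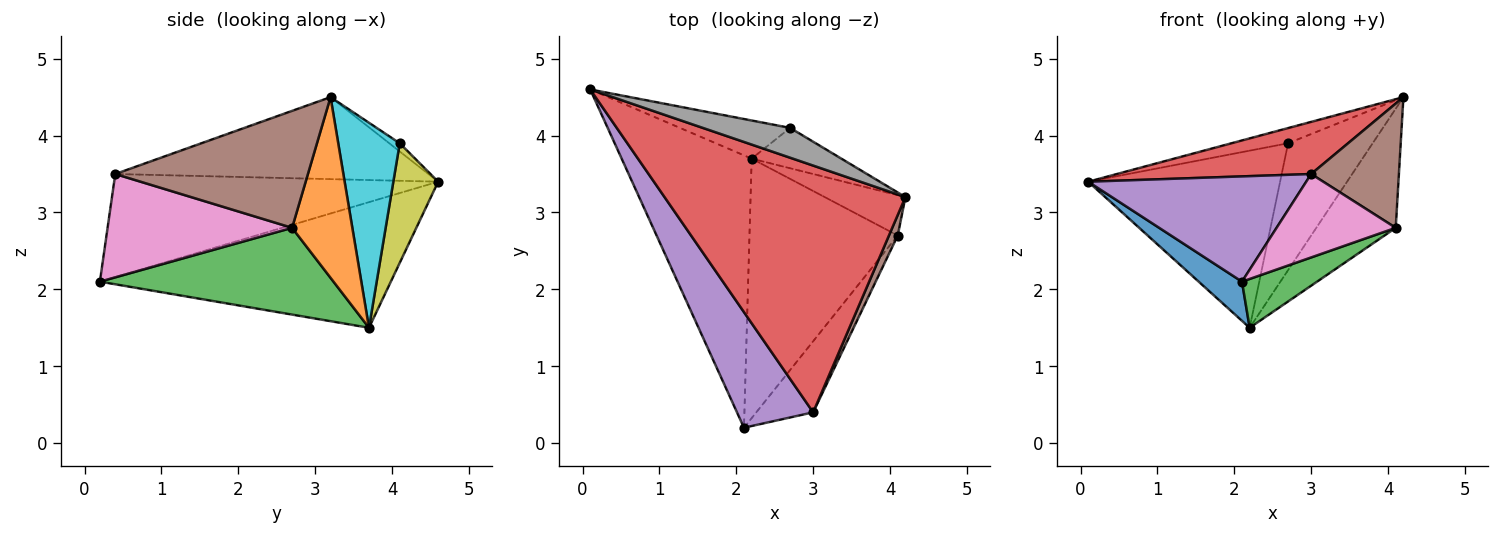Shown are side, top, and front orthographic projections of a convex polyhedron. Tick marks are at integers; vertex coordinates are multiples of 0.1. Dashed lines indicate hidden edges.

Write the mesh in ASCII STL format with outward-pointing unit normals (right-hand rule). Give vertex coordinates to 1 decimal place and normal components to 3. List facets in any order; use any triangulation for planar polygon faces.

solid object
 facet normal -0.691 -0.103 -0.715
  outer loop
   vertex 2.2 3.7 1.5
   vertex 2.1 0.2 2.1
   vertex 0.1 4.6 3.4
  endloop
 endfacet
 facet normal 0.583 0.769 -0.261
  outer loop
   vertex 4.1 2.7 2.8
   vertex 2.2 3.7 1.5
   vertex 4.2 3.2 4.5
  endloop
 endfacet
 facet normal 0.499 -0.160 -0.852
  outer loop
   vertex 4.1 2.7 2.8
   vertex 2.1 0.2 2.1
   vertex 2.2 3.7 1.5
  endloop
 endfacet
 facet normal -0.316 -0.196 0.928
  outer loop
   vertex 3.0 0.4 3.5
   vertex 4.2 3.2 4.5
   vertex 0.1 4.6 3.4
  endloop
 endfacet
 facet normal -0.707 -0.476 0.523
  outer loop
   vertex 3.0 0.4 3.5
   vertex 0.1 4.6 3.4
   vertex 2.1 0.2 2.1
  endloop
 endfacet
 facet normal 0.908 -0.413 0.068
  outer loop
   vertex 3.0 0.4 3.5
   vertex 4.1 2.7 2.8
   vertex 4.2 3.2 4.5
  endloop
 endfacet
 facet normal 0.762 -0.492 -0.420
  outer loop
   vertex 3.0 0.4 3.5
   vertex 2.1 0.2 2.1
   vertex 4.1 2.7 2.8
  endloop
 endfacet
 facet normal -0.084 0.452 0.888
  outer loop
   vertex 2.7 4.1 3.9
   vertex 0.1 4.6 3.4
   vertex 4.2 3.2 4.5
  endloop
 endfacet
 facet normal 0.223 0.953 -0.205
  outer loop
   vertex 2.7 4.1 3.9
   vertex 2.2 3.7 1.5
   vertex 0.1 4.6 3.4
  endloop
 endfacet
 facet normal 0.570 0.783 -0.249
  outer loop
   vertex 2.7 4.1 3.9
   vertex 4.2 3.2 4.5
   vertex 2.2 3.7 1.5
  endloop
 endfacet
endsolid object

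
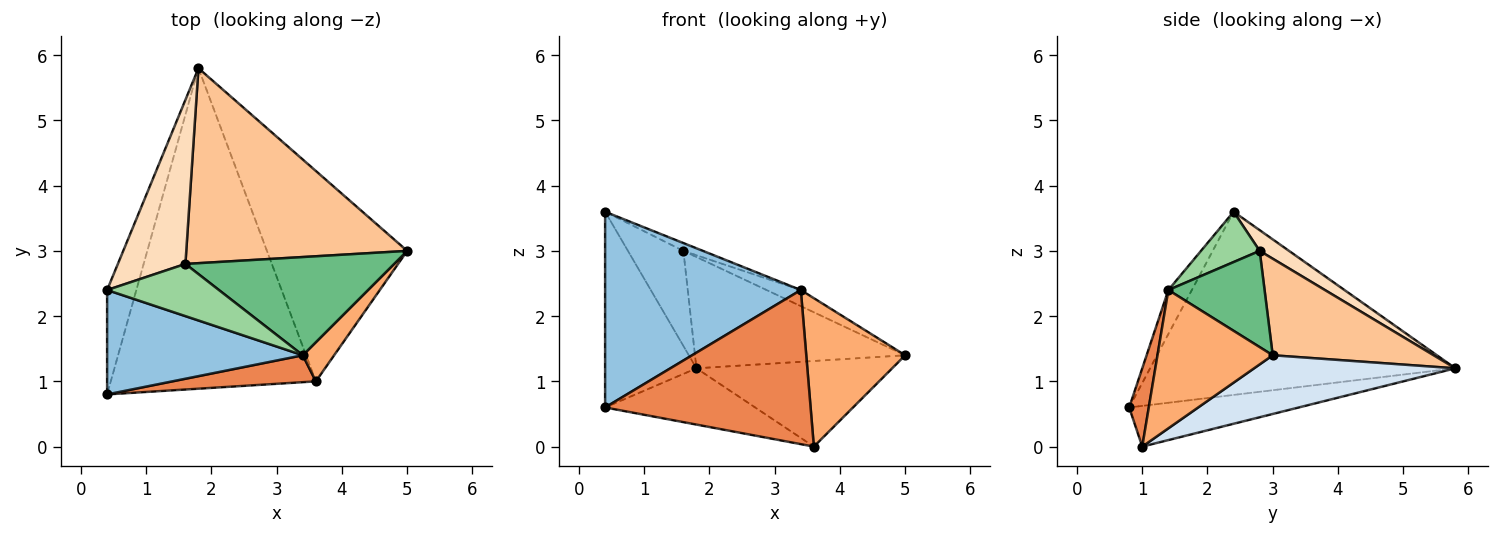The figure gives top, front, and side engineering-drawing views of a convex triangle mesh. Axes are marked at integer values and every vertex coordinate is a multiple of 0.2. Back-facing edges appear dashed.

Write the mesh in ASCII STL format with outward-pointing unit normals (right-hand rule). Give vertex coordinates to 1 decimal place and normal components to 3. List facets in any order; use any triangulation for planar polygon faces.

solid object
 facet normal -0.947 0.283 -0.151
  outer loop
   vertex 0.4 2.4 3.6
   vertex 1.8 5.8 1.2
   vertex 0.4 0.8 0.6
  endloop
 endfacet
 facet normal -0.105 -0.877 0.468
  outer loop
   vertex 3.4 1.4 2.4
   vertex 0.4 2.4 3.6
   vertex 0.4 0.8 0.6
  endloop
 endfacet
 facet normal -0.192 0.170 -0.967
  outer loop
   vertex 3.6 1.0 0.0
   vertex 0.4 0.8 0.6
   vertex 1.8 5.8 1.2
  endloop
 endfacet
 facet normal 0.362 0.351 -0.864
  outer loop
   vertex 3.6 1.0 0.0
   vertex 1.8 5.8 1.2
   vertex 5.0 3.0 1.4
  endloop
 endfacet
 facet normal 0.093 -0.981 0.171
  outer loop
   vertex 3.6 1.0 0.0
   vertex 3.4 1.4 2.4
   vertex 0.4 0.8 0.6
  endloop
 endfacet
 facet normal 0.748 -0.642 0.169
  outer loop
   vertex 3.6 1.0 0.0
   vertex 5.0 3.0 1.4
   vertex 3.4 1.4 2.4
  endloop
 endfacet
 facet normal 0.355 0.464 0.812
  outer loop
   vertex 1.6 2.8 3.0
   vertex 5.0 3.0 1.4
   vertex 1.8 5.8 1.2
  endloop
 endfacet
 facet normal 0.257 0.485 0.836
  outer loop
   vertex 1.6 2.8 3.0
   vertex 1.8 5.8 1.2
   vertex 0.4 2.4 3.6
  endloop
 endfacet
 facet normal 0.414 0.147 0.898
  outer loop
   vertex 1.6 2.8 3.0
   vertex 3.4 1.4 2.4
   vertex 5.0 3.0 1.4
  endloop
 endfacet
 facet normal 0.407 0.136 0.904
  outer loop
   vertex 1.6 2.8 3.0
   vertex 0.4 2.4 3.6
   vertex 3.4 1.4 2.4
  endloop
 endfacet
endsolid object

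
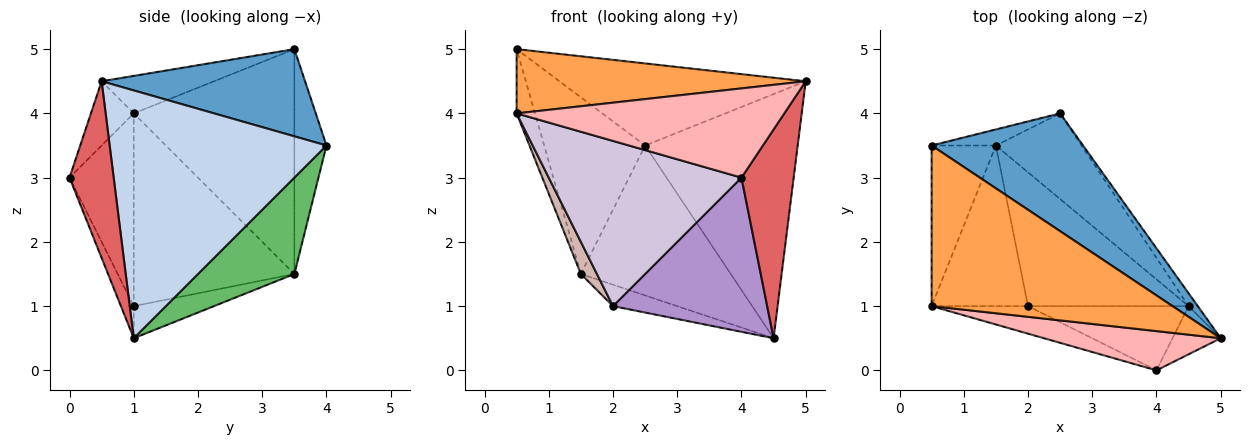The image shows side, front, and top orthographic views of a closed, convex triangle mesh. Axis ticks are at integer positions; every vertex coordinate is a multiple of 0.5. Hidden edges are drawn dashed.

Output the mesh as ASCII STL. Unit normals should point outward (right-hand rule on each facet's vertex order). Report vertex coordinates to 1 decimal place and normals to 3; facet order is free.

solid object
 facet normal 0.427 0.517 0.742
  outer loop
   vertex 2.5 4.0 3.5
   vertex 0.5 3.5 5.0
   vertex 5.0 0.5 4.5
  endloop
 endfacet
 facet normal 0.817 0.575 -0.030
  outer loop
   vertex 4.5 1.0 0.5
   vertex 2.5 4.0 3.5
   vertex 5.0 0.5 4.5
  endloop
 endfacet
 facet normal -0.143 -0.368 0.919
  outer loop
   vertex 0.5 1.0 4.0
   vertex 5.0 0.5 4.5
   vertex 0.5 3.5 5.0
  endloop
 endfacet
 facet normal -0.302 0.949 -0.086
  outer loop
   vertex 1.5 3.5 1.5
   vertex 0.5 3.5 5.0
   vertex 2.5 4.0 3.5
  endloop
 endfacet
 facet normal 0.487 0.758 -0.433
  outer loop
   vertex 1.5 3.5 1.5
   vertex 2.5 4.0 3.5
   vertex 4.5 1.0 0.5
  endloop
 endfacet
 facet normal -0.956 0.109 -0.273
  outer loop
   vertex 1.5 3.5 1.5
   vertex 0.5 1.0 4.0
   vertex 0.5 3.5 5.0
  endloop
 endfacet
 facet normal 0.636 -0.752 -0.173
  outer loop
   vertex 4.0 0.0 3.0
   vertex 4.5 1.0 0.5
   vertex 5.0 0.5 4.5
  endloop
 endfacet
 facet normal -0.145 -0.906 0.398
  outer loop
   vertex 4.0 0.0 3.0
   vertex 5.0 0.5 4.5
   vertex 0.5 1.0 4.0
  endloop
 endfacet
 facet normal -0.077 -0.920 -0.383
  outer loop
   vertex 2.0 1.0 1.0
   vertex 4.5 1.0 0.5
   vertex 4.0 0.0 3.0
  endloop
 endfacet
 facet normal -0.312 -0.937 -0.156
  outer loop
   vertex 2.0 1.0 1.0
   vertex 4.0 0.0 3.0
   vertex 0.5 1.0 4.0
  endloop
 endfacet
 facet normal -0.194 0.155 -0.969
  outer loop
   vertex 2.0 1.0 1.0
   vertex 1.5 3.5 1.5
   vertex 4.5 1.0 0.5
  endloop
 endfacet
 facet normal -0.891 -0.089 -0.445
  outer loop
   vertex 2.0 1.0 1.0
   vertex 0.5 1.0 4.0
   vertex 1.5 3.5 1.5
  endloop
 endfacet
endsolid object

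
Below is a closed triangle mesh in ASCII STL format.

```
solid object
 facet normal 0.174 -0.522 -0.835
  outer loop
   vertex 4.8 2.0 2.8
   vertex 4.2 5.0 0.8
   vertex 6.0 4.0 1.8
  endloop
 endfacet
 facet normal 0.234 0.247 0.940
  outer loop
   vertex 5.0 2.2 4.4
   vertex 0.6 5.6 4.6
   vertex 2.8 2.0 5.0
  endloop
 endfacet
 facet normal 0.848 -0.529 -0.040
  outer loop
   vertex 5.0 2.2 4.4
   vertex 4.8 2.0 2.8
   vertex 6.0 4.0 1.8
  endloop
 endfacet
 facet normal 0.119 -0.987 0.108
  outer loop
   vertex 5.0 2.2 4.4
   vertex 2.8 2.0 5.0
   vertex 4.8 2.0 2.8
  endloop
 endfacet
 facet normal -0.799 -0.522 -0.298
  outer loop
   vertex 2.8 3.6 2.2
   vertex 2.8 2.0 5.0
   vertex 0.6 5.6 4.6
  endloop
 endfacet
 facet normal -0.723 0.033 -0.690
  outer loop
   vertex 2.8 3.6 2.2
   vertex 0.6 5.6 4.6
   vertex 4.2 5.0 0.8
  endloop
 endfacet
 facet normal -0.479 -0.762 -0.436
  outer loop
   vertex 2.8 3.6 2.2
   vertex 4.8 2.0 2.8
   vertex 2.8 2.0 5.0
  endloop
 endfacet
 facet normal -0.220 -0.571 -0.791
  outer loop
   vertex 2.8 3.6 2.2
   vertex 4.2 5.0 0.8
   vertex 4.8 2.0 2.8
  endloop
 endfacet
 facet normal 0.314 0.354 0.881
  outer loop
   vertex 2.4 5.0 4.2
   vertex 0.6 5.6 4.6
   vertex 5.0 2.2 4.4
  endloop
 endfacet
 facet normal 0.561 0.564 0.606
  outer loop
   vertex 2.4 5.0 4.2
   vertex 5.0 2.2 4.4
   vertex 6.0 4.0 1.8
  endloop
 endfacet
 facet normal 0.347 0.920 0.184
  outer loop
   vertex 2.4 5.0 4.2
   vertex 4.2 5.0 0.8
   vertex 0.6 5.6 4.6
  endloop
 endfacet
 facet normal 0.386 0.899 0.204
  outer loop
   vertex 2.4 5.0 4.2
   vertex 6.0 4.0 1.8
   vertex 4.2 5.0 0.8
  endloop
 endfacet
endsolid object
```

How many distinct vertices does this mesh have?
8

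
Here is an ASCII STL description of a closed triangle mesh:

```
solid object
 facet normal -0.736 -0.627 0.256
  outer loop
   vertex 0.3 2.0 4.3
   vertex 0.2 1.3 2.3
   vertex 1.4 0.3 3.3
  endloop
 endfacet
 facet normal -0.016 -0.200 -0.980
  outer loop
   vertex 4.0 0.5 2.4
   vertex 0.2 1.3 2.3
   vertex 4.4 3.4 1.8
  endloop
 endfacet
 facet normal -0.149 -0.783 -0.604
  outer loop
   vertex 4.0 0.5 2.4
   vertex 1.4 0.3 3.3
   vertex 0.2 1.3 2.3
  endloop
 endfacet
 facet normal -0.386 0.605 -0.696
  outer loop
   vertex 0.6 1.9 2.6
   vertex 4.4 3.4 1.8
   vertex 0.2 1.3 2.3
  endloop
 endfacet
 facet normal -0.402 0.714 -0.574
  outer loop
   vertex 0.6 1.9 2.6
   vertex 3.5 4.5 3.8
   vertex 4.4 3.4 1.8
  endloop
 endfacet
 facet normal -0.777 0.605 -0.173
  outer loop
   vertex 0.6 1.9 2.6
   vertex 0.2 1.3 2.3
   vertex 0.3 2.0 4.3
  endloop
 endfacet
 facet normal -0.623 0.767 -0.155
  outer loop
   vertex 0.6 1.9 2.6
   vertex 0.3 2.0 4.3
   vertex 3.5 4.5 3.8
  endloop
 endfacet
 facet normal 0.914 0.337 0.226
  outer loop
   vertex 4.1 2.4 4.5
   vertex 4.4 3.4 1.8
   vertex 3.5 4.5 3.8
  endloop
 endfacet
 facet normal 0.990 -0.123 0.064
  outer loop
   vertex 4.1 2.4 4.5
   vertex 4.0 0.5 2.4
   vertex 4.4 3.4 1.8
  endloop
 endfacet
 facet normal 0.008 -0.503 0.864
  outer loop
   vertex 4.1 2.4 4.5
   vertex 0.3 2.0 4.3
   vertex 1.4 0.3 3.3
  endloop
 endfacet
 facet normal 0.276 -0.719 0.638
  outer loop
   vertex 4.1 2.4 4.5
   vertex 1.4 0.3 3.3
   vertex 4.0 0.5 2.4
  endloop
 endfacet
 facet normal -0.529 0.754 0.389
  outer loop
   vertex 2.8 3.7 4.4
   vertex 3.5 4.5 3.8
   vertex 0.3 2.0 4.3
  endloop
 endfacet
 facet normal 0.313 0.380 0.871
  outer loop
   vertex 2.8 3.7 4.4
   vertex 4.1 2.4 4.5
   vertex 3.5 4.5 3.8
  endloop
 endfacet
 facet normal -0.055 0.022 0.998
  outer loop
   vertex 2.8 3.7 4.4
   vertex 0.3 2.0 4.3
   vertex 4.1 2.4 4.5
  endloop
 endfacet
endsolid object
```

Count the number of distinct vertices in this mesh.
9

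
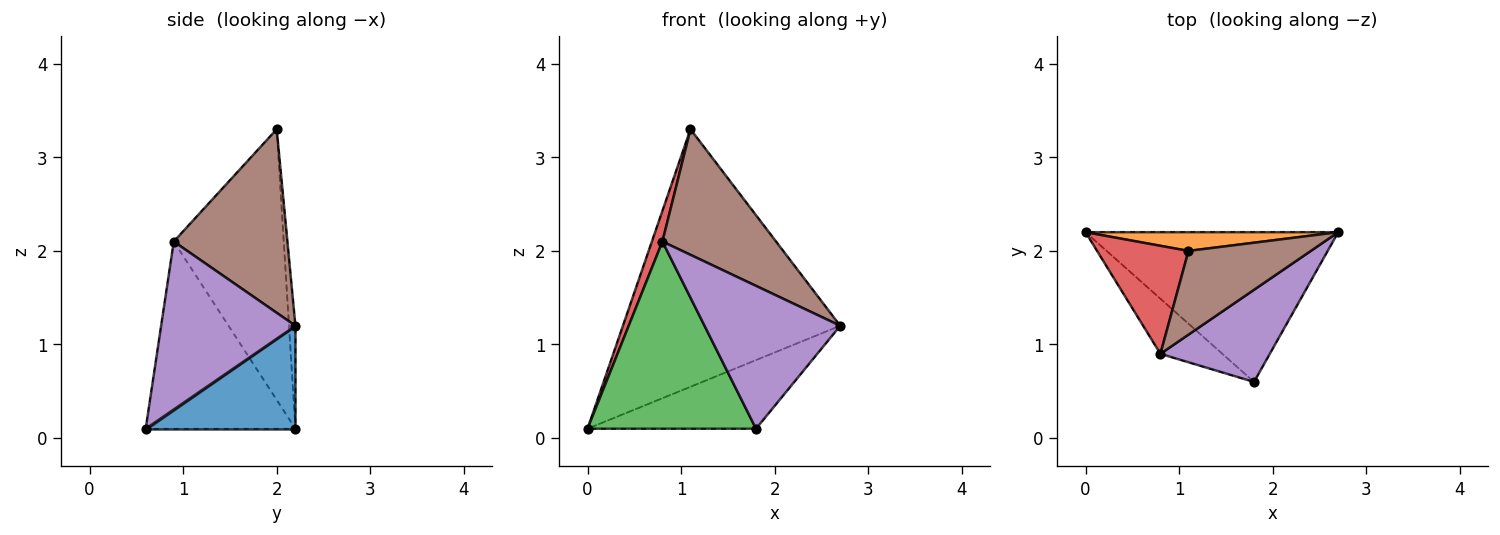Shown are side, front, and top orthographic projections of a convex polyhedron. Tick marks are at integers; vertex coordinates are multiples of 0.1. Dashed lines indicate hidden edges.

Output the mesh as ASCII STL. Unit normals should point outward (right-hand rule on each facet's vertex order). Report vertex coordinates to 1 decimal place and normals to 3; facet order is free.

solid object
 facet normal 0.347 0.391 -0.852
  outer loop
   vertex 1.8 0.6 0.1
   vertex 0.0 2.2 0.1
   vertex 2.7 2.2 1.2
  endloop
 endfacet
 facet normal -0.030 0.997 0.072
  outer loop
   vertex 1.1 2.0 3.3
   vertex 2.7 2.2 1.2
   vertex 0.0 2.2 0.1
  endloop
 endfacet
 facet normal -0.649 -0.730 -0.215
  outer loop
   vertex 0.8 0.9 2.1
   vertex 0.0 2.2 0.1
   vertex 1.8 0.6 0.1
  endloop
 endfacet
 facet normal -0.944 -0.090 0.319
  outer loop
   vertex 0.8 0.9 2.1
   vertex 1.1 2.0 3.3
   vertex 0.0 2.2 0.1
  endloop
 endfacet
 facet normal 0.639 -0.646 0.417
  outer loop
   vertex 0.8 0.9 2.1
   vertex 1.8 0.6 0.1
   vertex 2.7 2.2 1.2
  endloop
 endfacet
 facet normal 0.640 -0.640 0.426
  outer loop
   vertex 0.8 0.9 2.1
   vertex 2.7 2.2 1.2
   vertex 1.1 2.0 3.3
  endloop
 endfacet
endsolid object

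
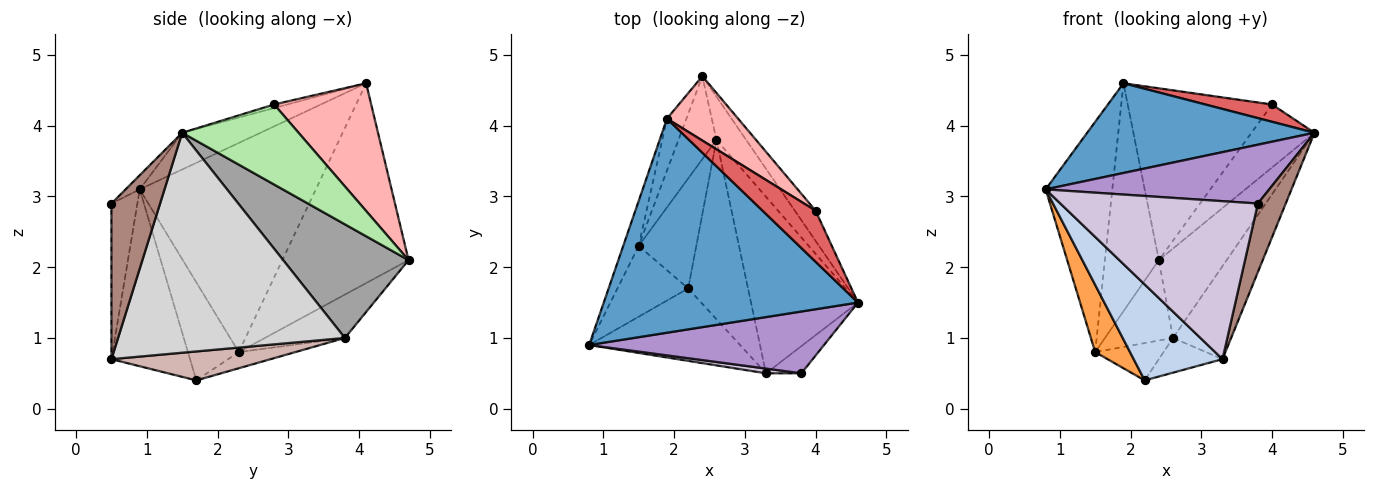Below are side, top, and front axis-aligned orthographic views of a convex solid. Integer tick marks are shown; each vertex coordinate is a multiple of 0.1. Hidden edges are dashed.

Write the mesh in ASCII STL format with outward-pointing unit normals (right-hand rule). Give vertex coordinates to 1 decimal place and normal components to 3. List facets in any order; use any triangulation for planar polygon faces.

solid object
 facet normal -0.132 -0.383 0.914
  outer loop
   vertex 1.9 4.1 4.6
   vertex 0.8 0.9 3.1
   vertex 4.6 1.5 3.9
  endloop
 endfacet
 facet normal -0.577 -0.652 -0.492
  outer loop
   vertex 3.3 0.5 0.7
   vertex 0.8 0.9 3.1
   vertex 2.2 1.7 0.4
  endloop
 endfacet
 facet normal -0.709 -0.486 -0.511
  outer loop
   vertex 1.5 2.3 0.8
   vertex 2.2 1.7 0.4
   vertex 0.8 0.9 3.1
  endloop
 endfacet
 facet normal -0.933 0.353 -0.069
  outer loop
   vertex 1.5 2.3 0.8
   vertex 0.8 0.9 3.1
   vertex 1.9 4.1 4.6
  endloop
 endfacet
 facet normal -0.916 0.392 -0.089
  outer loop
   vertex 1.5 2.3 0.8
   vertex 1.9 4.1 4.6
   vertex 2.4 4.7 2.1
  endloop
 endfacet
 facet normal 0.857 0.464 -0.223
  outer loop
   vertex 4.0 2.8 4.3
   vertex 4.6 1.5 3.9
   vertex 2.4 4.7 2.1
  endloop
 endfacet
 facet normal -0.063 -0.320 0.945
  outer loop
   vertex 4.0 2.8 4.3
   vertex 1.9 4.1 4.6
   vertex 4.6 1.5 3.9
  endloop
 endfacet
 facet normal 0.533 0.792 0.297
  outer loop
   vertex 4.0 2.8 4.3
   vertex 2.4 4.7 2.1
   vertex 1.9 4.1 4.6
  endloop
 endfacet
 facet normal -0.044 -0.689 0.724
  outer loop
   vertex 3.8 0.5 2.9
   vertex 4.6 1.5 3.9
   vertex 0.8 0.9 3.1
  endloop
 endfacet
 facet normal -0.130 -0.991 0.030
  outer loop
   vertex 3.8 0.5 2.9
   vertex 0.8 0.9 3.1
   vertex 3.3 0.5 0.7
  endloop
 endfacet
 facet normal 0.851 -0.488 -0.193
  outer loop
   vertex 3.8 0.5 2.9
   vertex 3.3 0.5 0.7
   vertex 4.6 1.5 3.9
  endloop
 endfacet
 facet normal 0.429 0.172 -0.887
  outer loop
   vertex 2.6 3.8 1.0
   vertex 3.3 0.5 0.7
   vertex 2.2 1.7 0.4
  endloop
 endfacet
 facet normal -0.633 0.539 -0.556
  outer loop
   vertex 2.6 3.8 1.0
   vertex 1.5 2.3 0.8
   vertex 2.4 4.7 2.1
  endloop
 endfacet
 facet normal -0.257 0.310 -0.915
  outer loop
   vertex 2.6 3.8 1.0
   vertex 2.2 1.7 0.4
   vertex 1.5 2.3 0.8
  endloop
 endfacet
 facet normal 0.857 0.464 -0.224
  outer loop
   vertex 2.6 3.8 1.0
   vertex 2.4 4.7 2.1
   vertex 4.6 1.5 3.9
  endloop
 endfacet
 facet normal 0.876 0.225 -0.426
  outer loop
   vertex 2.6 3.8 1.0
   vertex 4.6 1.5 3.9
   vertex 3.3 0.5 0.7
  endloop
 endfacet
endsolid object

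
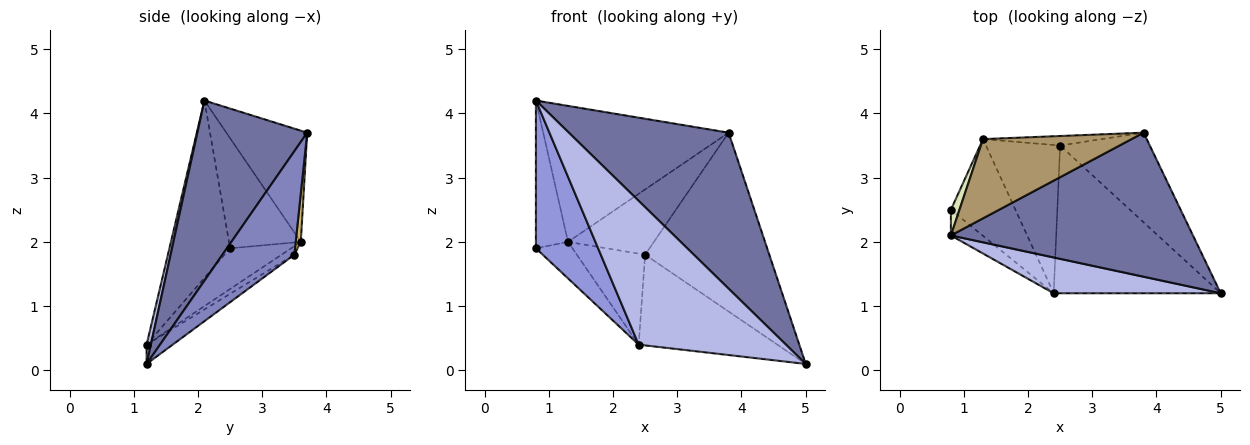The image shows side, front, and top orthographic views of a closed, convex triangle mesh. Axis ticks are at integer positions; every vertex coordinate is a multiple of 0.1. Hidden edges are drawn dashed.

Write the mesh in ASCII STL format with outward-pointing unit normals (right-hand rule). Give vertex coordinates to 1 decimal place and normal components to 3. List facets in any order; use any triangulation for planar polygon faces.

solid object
 facet normal 0.451 -0.656 0.606
  outer loop
   vertex 0.8 2.1 4.2
   vertex 5.0 1.2 0.1
   vertex 3.8 3.7 3.7
  endloop
 endfacet
 facet normal 0.460 0.794 -0.398
  outer loop
   vertex 2.5 3.5 1.8
   vertex 3.8 3.7 3.7
   vertex 5.0 1.2 0.1
  endloop
 endfacet
 facet normal -0.693 -0.710 -0.124
  outer loop
   vertex 2.4 1.2 0.4
   vertex 0.8 2.1 4.2
   vertex 0.8 2.5 1.9
  endloop
 endfacet
 facet normal 0.028 -0.970 0.241
  outer loop
   vertex 2.4 1.2 0.4
   vertex 5.0 1.2 0.1
   vertex 0.8 2.1 4.2
  endloop
 endfacet
 facet normal -0.098 0.521 -0.848
  outer loop
   vertex 2.4 1.2 0.4
   vertex 2.5 3.5 1.8
   vertex 5.0 1.2 0.1
  endloop
 endfacet
 facet normal -0.508 0.304 -0.806
  outer loop
   vertex 1.3 3.6 2.0
   vertex 2.4 1.2 0.4
   vertex 0.8 2.5 1.9
  endloop
 endfacet
 facet normal -0.098 0.521 -0.848
  outer loop
   vertex 1.3 3.6 2.0
   vertex 2.5 3.5 1.8
   vertex 2.4 1.2 0.4
  endloop
 endfacet
 facet normal -0.910 0.407 0.071
  outer loop
   vertex 1.3 3.6 2.0
   vertex 0.8 2.5 1.9
   vertex 0.8 2.1 4.2
  endloop
 endfacet
 facet normal -0.353 0.809 0.471
  outer loop
   vertex 1.3 3.6 2.0
   vertex 0.8 2.1 4.2
   vertex 3.8 3.7 3.7
  endloop
 endfacet
 facet normal 0.058 0.988 -0.144
  outer loop
   vertex 1.3 3.6 2.0
   vertex 3.8 3.7 3.7
   vertex 2.5 3.5 1.8
  endloop
 endfacet
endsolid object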